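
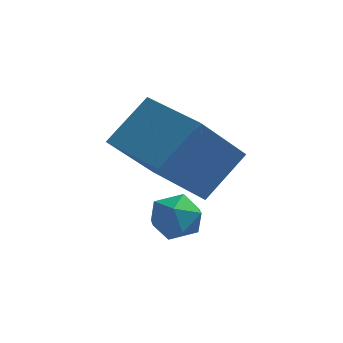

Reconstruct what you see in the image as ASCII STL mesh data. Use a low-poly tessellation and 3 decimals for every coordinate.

solid 
facet normal -0.969 -0.228 0.094
outer loop
vertex -1.567 2.772 -0.802
vertex -1.406 2.193 -0.55
vertex -1.489 2.707 -0.158
endloop
endfacet
facet normal -0.866 0.476 0.153
outer loop
vertex -1.567 2.772 -0.802
vertex -1.489 2.707 -0.158
vertex -1.254 3.233 -0.463
endloop
endfacet
facet normal -0.554 0.704 -0.445
outer loop
vertex -1.567 2.772 -0.802
vertex -1.254 3.233 -0.463
vertex -1.027 3.044 -1.044
endloop
endfacet
facet normal -0.463 0.140 -0.875
outer loop
vertex -1.567 2.772 -0.802
vertex -1.027 3.044 -1.044
vertex -1.12 2.401 -1.098
endloop
endfacet
facet normal -0.720 -0.435 -0.541
outer loop
vertex -1.567 2.772 -0.802
vertex -1.12 2.401 -1.098
vertex -1.406 2.193 -0.55
endloop
endfacet
facet normal -0.415 0.588 0.694
outer loop
vertex -1.254 3.233 -0.463
vertex -1.489 2.707 -0.158
vertex -0.9 2.939 -0.002
endloop
endfacet
facet normal -0.580 -0.551 0.600
outer loop
vertex -1.489 2.707 -0.158
vertex -1.406 2.193 -0.55
vertex -0.993 2.296 -0.056
endloop
endfacet
facet normal -0.177 -0.886 -0.429
outer loop
vertex -1.406 2.193 -0.55
vertex -1.12 2.401 -1.098
vertex -0.766 2.107 -0.637
endloop
endfacet
facet normal 0.238 0.047 -0.970
outer loop
vertex -1.12 2.401 -1.098
vertex -1.027 3.044 -1.044
vertex -0.531 2.633 -0.942
endloop
endfacet
facet normal 0.091 0.957 -0.276
outer loop
vertex -1.027 3.044 -1.044
vertex -1.254 3.233 -0.463
vertex -0.614 3.147 -0.55
endloop
endfacet
facet normal 0.463 -0.140 0.875
outer loop
vertex -0.453 2.568 -0.298
vertex -0.9 2.939 -0.002
vertex -0.993 2.296 -0.056
endloop
endfacet
facet normal 0.554 -0.704 0.445
outer loop
vertex -0.453 2.568 -0.298
vertex -0.993 2.296 -0.056
vertex -0.766 2.107 -0.637
endloop
endfacet
facet normal 0.866 -0.476 -0.153
outer loop
vertex -0.453 2.568 -0.298
vertex -0.766 2.107 -0.637
vertex -0.531 2.633 -0.942
endloop
endfacet
facet normal 0.969 0.228 -0.094
outer loop
vertex -0.453 2.568 -0.298
vertex -0.531 2.633 -0.942
vertex -0.614 3.147 -0.55
endloop
endfacet
facet normal 0.720 0.435 0.541
outer loop
vertex -0.453 2.568 -0.298
vertex -0.614 3.147 -0.55
vertex -0.9 2.939 -0.002
endloop
endfacet
facet normal -0.238 -0.047 0.970
outer loop
vertex -0.993 2.296 -0.056
vertex -0.9 2.939 -0.002
vertex -1.489 2.707 -0.158
endloop
endfacet
facet normal -0.091 -0.957 0.276
outer loop
vertex -0.766 2.107 -0.637
vertex -0.993 2.296 -0.056
vertex -1.406 2.193 -0.55
endloop
endfacet
facet normal 0.415 -0.588 -0.694
outer loop
vertex -0.531 2.633 -0.942
vertex -0.766 2.107 -0.637
vertex -1.12 2.401 -1.098
endloop
endfacet
facet normal 0.580 0.551 -0.600
outer loop
vertex -0.614 3.147 -0.55
vertex -0.531 2.633 -0.942
vertex -1.027 3.044 -1.044
endloop
endfacet
facet normal 0.177 0.886 0.429
outer loop
vertex -0.9 2.939 -0.002
vertex -0.614 3.147 -0.55
vertex -1.254 3.233 -0.463
endloop
endfacet
facet normal -0.452 -0.479 0.753
outer loop
vertex -0.481 2.565 2.422
vertex -1.842 3.773 2.373
vertex -1.192 1.726 1.462
endloop
endfacet
facet normal 0.747 -0.664 0.027
outer loop
vertex -0.378 2.587 0.107
vertex -0.481 2.565 2.422
vertex -1.192 1.726 1.462
endloop
endfacet
facet normal -0.452 -0.479 0.753
outer loop
vertex -1.192 1.726 1.462
vertex -1.842 3.773 2.373
vertex -2.552 2.933 1.412
endloop
endfacet
facet normal -0.486 -0.575 -0.658
outer loop
vertex -2.552 2.933 1.412
vertex -0.378 2.587 0.107
vertex -1.192 1.726 1.462
endloop
endfacet
facet normal 0.487 0.575 0.658
outer loop
vertex -0.481 2.565 2.422
vertex -1.028 4.634 1.018
vertex -1.842 3.773 2.373
endloop
endfacet
facet normal 0.748 -0.663 0.027
outer loop
vertex 0.332 3.427 1.068
vertex -0.481 2.565 2.422
vertex -0.378 2.587 0.107
endloop
endfacet
facet normal 0.486 0.575 0.658
outer loop
vertex 0.332 3.427 1.068
vertex -1.028 4.634 1.018
vertex -0.481 2.565 2.422
endloop
endfacet
facet normal -0.748 0.663 -0.028
outer loop
vertex -1.842 3.773 2.373
vertex -1.028 4.634 1.018
vertex -2.552 2.933 1.412
endloop
endfacet
facet normal -0.486 -0.575 -0.658
outer loop
vertex -1.739 3.795 0.058
vertex -0.378 2.587 0.107
vertex -2.552 2.933 1.412
endloop
endfacet
facet normal -0.748 0.664 -0.026
outer loop
vertex -2.552 2.933 1.412
vertex -1.028 4.634 1.018
vertex -1.739 3.795 0.058
endloop
endfacet
facet normal 0.452 0.479 -0.753
outer loop
vertex -1.739 3.795 0.058
vertex 0.332 3.427 1.068
vertex -0.378 2.587 0.107
endloop
endfacet
facet normal 0.452 0.478 -0.753
outer loop
vertex -1.028 4.634 1.018
vertex 0.332 3.427 1.068
vertex -1.739 3.795 0.058
endloop
endfacet

endsolid


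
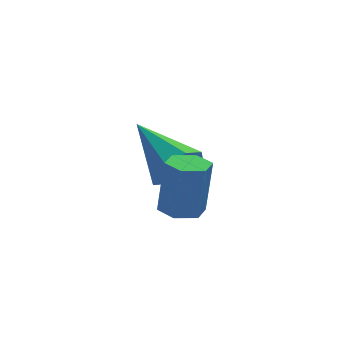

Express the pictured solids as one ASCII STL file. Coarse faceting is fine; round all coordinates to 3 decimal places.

solid 
facet normal 0.295 -0.847 -0.441
outer loop
vertex 3.41 -0.912 -4.544
vertex 2.887 -1.391 -3.974
vertex 2.766 -1.008 -4.791
endloop
endfacet
facet normal 0.116 0.786 -0.607
outer loop
vertex 3.41 -0.912 -4.544
vertex 2.766 -1.008 -4.791
vertex 2.253 0.431 -3.026
endloop
endfacet
facet normal 0.294 -0.848 -0.441
outer loop
vertex 2.766 -1.008 -4.791
vertex 2.887 -1.391 -3.974
vertex 2.192 -1.328 -4.559
endloop
endfacet
facet normal -0.559 0.556 -0.616
outer loop
vertex 2.766 -1.008 -4.791
vertex 2.192 -1.328 -4.559
vertex 2.253 0.431 -3.026
endloop
endfacet
facet normal 0.295 -0.847 -0.442
outer loop
vertex 2.192 -1.328 -4.559
vertex 2.887 -1.391 -3.974
vertex 2.026 -1.685 -3.985
endloop
endfacet
facet normal -0.969 0.180 -0.168
outer loop
vertex 2.192 -1.328 -4.559
vertex 2.026 -1.685 -3.985
vertex 2.253 0.431 -3.026
endloop
endfacet
facet normal 0.295 -0.847 -0.441
outer loop
vertex 2.026 -1.685 -3.985
vertex 2.887 -1.391 -3.974
vertex 2.364 -1.87 -3.404
endloop
endfacet
facet normal -0.874 -0.119 0.471
outer loop
vertex 2.026 -1.685 -3.985
vertex 2.364 -1.87 -3.404
vertex 2.253 0.431 -3.026
endloop
endfacet
facet normal 0.295 -0.847 -0.441
outer loop
vertex 2.364 -1.87 -3.404
vertex 2.887 -1.391 -3.974
vertex 3.008 -1.774 -3.158
endloop
endfacet
facet normal -0.330 -0.169 0.929
outer loop
vertex 2.364 -1.87 -3.404
vertex 3.008 -1.774 -3.158
vertex 2.253 0.431 -3.026
endloop
endfacet
facet normal 0.295 -0.848 -0.441
outer loop
vertex 3.008 -1.774 -3.158
vertex 2.887 -1.391 -3.974
vertex 3.581 -1.454 -3.39
endloop
endfacet
facet normal 0.345 0.062 0.937
outer loop
vertex 3.008 -1.774 -3.158
vertex 3.581 -1.454 -3.39
vertex 2.253 0.431 -3.026
endloop
endfacet
facet normal 0.295 -0.848 -0.441
outer loop
vertex 3.581 -1.454 -3.39
vertex 2.887 -1.391 -3.974
vertex 3.748 -1.097 -3.964
endloop
endfacet
facet normal 0.754 0.436 0.491
outer loop
vertex 3.581 -1.454 -3.39
vertex 3.748 -1.097 -3.964
vertex 2.253 0.431 -3.026
endloop
endfacet
facet normal 0.294 -0.847 -0.442
outer loop
vertex 3.748 -1.097 -3.964
vertex 2.887 -1.391 -3.974
vertex 3.41 -0.912 -4.544
endloop
endfacet
facet normal 0.659 0.737 -0.149
outer loop
vertex 3.748 -1.097 -3.964
vertex 3.41 -0.912 -4.544
vertex 2.253 0.431 -3.026
endloop
endfacet
facet normal -0.122 -0.027 -0.992
outer loop
vertex 2.943 -3.681 -4.297
vertex 2.282 -3.603 -4.218
vertex 2.678 -3.066 -4.281
endloop
endfacet
facet normal 0.910 0.395 -0.122
outer loop
vertex 2.943 -3.681 -4.297
vertex 2.678 -3.066 -4.281
vertex 3.158 -3.635 -2.541
endloop
endfacet
facet normal 0.910 0.396 -0.122
outer loop
vertex 3.158 -3.635 -2.541
vertex 2.678 -3.066 -4.281
vertex 2.893 -3.02 -2.524
endloop
endfacet
facet normal 0.122 0.025 0.992
outer loop
vertex 3.158 -3.635 -2.541
vertex 2.893 -3.02 -2.524
vertex 2.498 -3.557 -2.462
endloop
endfacet
facet normal -0.122 -0.027 -0.992
outer loop
vertex 2.678 -3.066 -4.281
vertex 2.282 -3.603 -4.218
vertex 2.017 -2.988 -4.202
endloop
endfacet
facet normal 0.112 0.993 -0.040
outer loop
vertex 2.678 -3.066 -4.281
vertex 2.017 -2.988 -4.202
vertex 2.893 -3.02 -2.524
endloop
endfacet
facet normal 0.112 0.993 -0.040
outer loop
vertex 2.893 -3.02 -2.524
vertex 2.017 -2.988 -4.202
vertex 2.232 -2.942 -2.445
endloop
endfacet
facet normal 0.122 0.025 0.992
outer loop
vertex 2.893 -3.02 -2.524
vertex 2.232 -2.942 -2.445
vertex 2.498 -3.557 -2.462
endloop
endfacet
facet normal -0.122 -0.027 -0.992
outer loop
vertex 2.017 -2.988 -4.202
vertex 2.282 -3.603 -4.218
vertex 1.622 -3.525 -4.139
endloop
endfacet
facet normal -0.798 0.597 0.082
outer loop
vertex 2.017 -2.988 -4.202
vertex 1.622 -3.525 -4.139
vertex 2.232 -2.942 -2.445
endloop
endfacet
facet normal -0.798 0.597 0.082
outer loop
vertex 2.232 -2.942 -2.445
vertex 1.622 -3.525 -4.139
vertex 1.837 -3.479 -2.383
endloop
endfacet
facet normal 0.122 0.025 0.992
outer loop
vertex 2.232 -2.942 -2.445
vertex 1.837 -3.479 -2.383
vertex 2.498 -3.557 -2.462
endloop
endfacet
facet normal -0.122 -0.025 -0.992
outer loop
vertex 1.622 -3.525 -4.139
vertex 2.282 -3.603 -4.218
vertex 1.887 -4.14 -4.156
endloop
endfacet
facet normal -0.910 -0.396 0.122
outer loop
vertex 1.622 -3.525 -4.139
vertex 1.887 -4.14 -4.156
vertex 1.837 -3.479 -2.383
endloop
endfacet
facet normal -0.910 -0.395 0.122
outer loop
vertex 1.837 -3.479 -2.383
vertex 1.887 -4.14 -4.156
vertex 2.102 -4.094 -2.399
endloop
endfacet
facet normal 0.122 0.027 0.992
outer loop
vertex 1.837 -3.479 -2.383
vertex 2.102 -4.094 -2.399
vertex 2.498 -3.557 -2.462
endloop
endfacet
facet normal -0.122 -0.025 -0.992
outer loop
vertex 1.887 -4.14 -4.156
vertex 2.282 -3.603 -4.218
vertex 2.548 -4.218 -4.235
endloop
endfacet
facet normal -0.112 -0.993 0.040
outer loop
vertex 1.887 -4.14 -4.156
vertex 2.548 -4.218 -4.235
vertex 2.102 -4.094 -2.399
endloop
endfacet
facet normal -0.112 -0.993 0.040
outer loop
vertex 2.102 -4.094 -2.399
vertex 2.548 -4.218 -4.235
vertex 2.763 -4.172 -2.478
endloop
endfacet
facet normal 0.122 0.027 0.992
outer loop
vertex 2.102 -4.094 -2.399
vertex 2.763 -4.172 -2.478
vertex 2.498 -3.557 -2.462
endloop
endfacet
facet normal -0.122 -0.025 -0.992
outer loop
vertex 2.548 -4.218 -4.235
vertex 2.282 -3.603 -4.218
vertex 2.943 -3.681 -4.297
endloop
endfacet
facet normal 0.798 -0.597 -0.082
outer loop
vertex 2.548 -4.218 -4.235
vertex 2.943 -3.681 -4.297
vertex 2.763 -4.172 -2.478
endloop
endfacet
facet normal 0.798 -0.597 -0.082
outer loop
vertex 2.763 -4.172 -2.478
vertex 2.943 -3.681 -4.297
vertex 3.158 -3.635 -2.541
endloop
endfacet
facet normal 0.122 0.027 0.992
outer loop
vertex 2.763 -4.172 -2.478
vertex 3.158 -3.635 -2.541
vertex 2.498 -3.557 -2.462
endloop
endfacet

endsolid


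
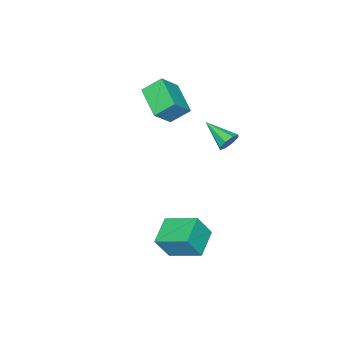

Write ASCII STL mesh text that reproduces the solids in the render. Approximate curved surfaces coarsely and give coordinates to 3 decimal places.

solid 
facet normal -0.413 0.286 -0.865
outer loop
vertex 1.196 3.123 -3.688
vertex 2.609 3.606 -4.203
vertex 1.516 1.425 -4.402
endloop
endfacet
facet normal -0.894 -0.306 0.326
outer loop
vertex 2.111 1.014 -3.157
vertex 1.196 3.123 -3.688
vertex 1.516 1.425 -4.402
endloop
endfacet
facet normal -0.413 0.286 -0.865
outer loop
vertex 1.516 1.425 -4.402
vertex 2.609 3.606 -4.203
vertex 2.93 1.908 -4.917
endloop
endfacet
facet normal 0.171 -0.908 -0.382
outer loop
vertex 2.93 1.908 -4.917
vertex 2.111 1.014 -3.157
vertex 1.516 1.425 -4.402
endloop
endfacet
facet normal -0.171 0.908 0.382
outer loop
vertex 1.196 3.123 -3.688
vertex 3.204 3.195 -2.958
vertex 2.609 3.606 -4.203
endloop
endfacet
facet normal -0.895 -0.306 0.326
outer loop
vertex 1.79 2.712 -2.443
vertex 1.196 3.123 -3.688
vertex 2.111 1.014 -3.157
endloop
endfacet
facet normal -0.171 0.908 0.382
outer loop
vertex 1.79 2.712 -2.443
vertex 3.204 3.195 -2.958
vertex 1.196 3.123 -3.688
endloop
endfacet
facet normal 0.894 0.306 -0.326
outer loop
vertex 2.609 3.606 -4.203
vertex 3.204 3.195 -2.958
vertex 2.93 1.908 -4.917
endloop
endfacet
facet normal 0.171 -0.908 -0.382
outer loop
vertex 3.524 1.497 -3.672
vertex 2.111 1.014 -3.157
vertex 2.93 1.908 -4.917
endloop
endfacet
facet normal 0.895 0.306 -0.326
outer loop
vertex 2.93 1.908 -4.917
vertex 3.204 3.195 -2.958
vertex 3.524 1.497 -3.672
endloop
endfacet
facet normal 0.413 -0.286 0.865
outer loop
vertex 3.524 1.497 -3.672
vertex 1.79 2.712 -2.443
vertex 2.111 1.014 -3.157
endloop
endfacet
facet normal 0.413 -0.286 0.865
outer loop
vertex 3.204 3.195 -2.958
vertex 1.79 2.712 -2.443
vertex 3.524 1.497 -3.672
endloop
endfacet
facet normal 0.083 0.907 -0.414
outer loop
vertex -1.924 1.255 -0.487
vertex -2.329 1.491 -0.051
vertex -1.695 1.417 -0.086
endloop
endfacet
facet normal 0.804 -0.545 -0.239
outer loop
vertex -1.924 1.255 -0.487
vertex -1.695 1.417 -0.086
vertex -2.471 -0.051 0.651
endloop
endfacet
facet normal 0.083 0.907 -0.413
outer loop
vertex -1.695 1.417 -0.086
vertex -2.329 1.491 -0.051
vertex -1.837 1.622 0.336
endloop
endfacet
facet normal 0.873 -0.253 0.417
outer loop
vertex -1.695 1.417 -0.086
vertex -1.837 1.622 0.336
vertex -2.471 -0.051 0.651
endloop
endfacet
facet normal 0.083 0.907 -0.413
outer loop
vertex -1.837 1.622 0.336
vertex -2.329 1.491 -0.051
vertex -2.268 1.75 0.53
endloop
endfacet
facet normal 0.414 0.014 0.910
outer loop
vertex -1.837 1.622 0.336
vertex -2.268 1.75 0.53
vertex -2.471 -0.051 0.651
endloop
endfacet
facet normal 0.083 0.907 -0.413
outer loop
vertex -2.268 1.75 0.53
vertex -2.329 1.491 -0.051
vertex -2.735 1.726 0.384
endloop
endfacet
facet normal -0.302 0.098 0.948
outer loop
vertex -2.268 1.75 0.53
vertex -2.735 1.726 0.384
vertex -2.471 -0.051 0.651
endloop
endfacet
facet normal 0.084 0.907 -0.412
outer loop
vertex -2.735 1.726 0.384
vertex -2.329 1.491 -0.051
vertex -2.964 1.565 -0.017
endloop
endfacet
facet normal -0.858 -0.051 0.511
outer loop
vertex -2.735 1.726 0.384
vertex -2.964 1.565 -0.017
vertex -2.471 -0.051 0.651
endloop
endfacet
facet normal 0.083 0.906 -0.415
outer loop
vertex -2.964 1.565 -0.017
vertex -2.329 1.491 -0.051
vertex -2.822 1.359 -0.438
endloop
endfacet
facet normal -0.928 -0.343 -0.145
outer loop
vertex -2.964 1.565 -0.017
vertex -2.822 1.359 -0.438
vertex -2.471 -0.051 0.651
endloop
endfacet
facet normal 0.082 0.907 -0.414
outer loop
vertex -2.822 1.359 -0.438
vertex -2.329 1.491 -0.051
vertex -2.391 1.231 -0.633
endloop
endfacet
facet normal -0.470 -0.610 -0.638
outer loop
vertex -2.822 1.359 -0.438
vertex -2.391 1.231 -0.633
vertex -2.471 -0.051 0.651
endloop
endfacet
facet normal 0.083 0.907 -0.414
outer loop
vertex -2.391 1.231 -0.633
vertex -2.329 1.491 -0.051
vertex -1.924 1.255 -0.487
endloop
endfacet
facet normal 0.247 -0.693 -0.677
outer loop
vertex -2.391 1.231 -0.633
vertex -1.924 1.255 -0.487
vertex -2.471 -0.051 0.651
endloop
endfacet
facet normal -0.479 -0.801 0.360
outer loop
vertex -1.944 -2.369 3.148
vertex -3.004 -2.2 2.115
vertex -1.286 -3.122 2.349
endloop
endfacet
facet normal 0.712 -0.114 0.693
outer loop
vertex -0.376 -1.6 1.665
vertex -1.944 -2.369 3.148
vertex -1.286 -3.122 2.349
endloop
endfacet
facet normal -0.479 -0.801 0.360
outer loop
vertex -1.286 -3.122 2.349
vertex -3.004 -2.2 2.115
vertex -2.346 -2.952 1.316
endloop
endfacet
facet normal 0.514 -0.588 -0.624
outer loop
vertex -2.346 -2.952 1.316
vertex -0.376 -1.6 1.665
vertex -1.286 -3.122 2.349
endloop
endfacet
facet normal -0.514 0.588 0.624
outer loop
vertex -1.944 -2.369 3.148
vertex -2.094 -0.678 1.431
vertex -3.004 -2.2 2.115
endloop
endfacet
facet normal 0.712 -0.114 0.693
outer loop
vertex -1.034 -0.848 2.464
vertex -1.944 -2.369 3.148
vertex -0.376 -1.6 1.665
endloop
endfacet
facet normal -0.514 0.588 0.624
outer loop
vertex -1.034 -0.848 2.464
vertex -2.094 -0.678 1.431
vertex -1.944 -2.369 3.148
endloop
endfacet
facet normal -0.712 0.114 -0.693
outer loop
vertex -3.004 -2.2 2.115
vertex -2.094 -0.678 1.431
vertex -2.346 -2.952 1.316
endloop
endfacet
facet normal 0.514 -0.588 -0.624
outer loop
vertex -1.436 -1.431 0.632
vertex -0.376 -1.6 1.665
vertex -2.346 -2.952 1.316
endloop
endfacet
facet normal -0.712 0.114 -0.693
outer loop
vertex -2.346 -2.952 1.316
vertex -2.094 -0.678 1.431
vertex -1.436 -1.431 0.632
endloop
endfacet
facet normal 0.478 0.801 -0.360
outer loop
vertex -1.436 -1.431 0.632
vertex -1.034 -0.848 2.464
vertex -0.376 -1.6 1.665
endloop
endfacet
facet normal 0.479 0.801 -0.360
outer loop
vertex -2.094 -0.678 1.431
vertex -1.034 -0.848 2.464
vertex -1.436 -1.431 0.632
endloop
endfacet

endsolid


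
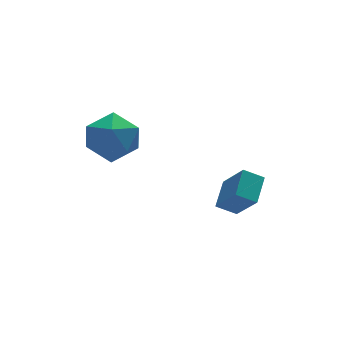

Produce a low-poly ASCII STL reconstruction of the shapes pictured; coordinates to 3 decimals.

solid 
facet normal -0.667 0.743 0.043
outer loop
vertex -3.53 1.838 2.902
vertex -3.53 1.766 4.151
vertex -2.723 2.524 3.568
endloop
endfacet
facet normal -0.250 0.810 -0.531
outer loop
vertex -3.53 1.838 2.902
vertex -2.723 2.524 3.568
vertex -2.344 1.954 2.521
endloop
endfacet
facet normal -0.318 0.217 -0.923
outer loop
vertex -3.53 1.838 2.902
vertex -2.344 1.954 2.521
vertex -2.916 0.843 2.457
endloop
endfacet
facet normal -0.778 -0.216 -0.590
outer loop
vertex -3.53 1.838 2.902
vertex -2.916 0.843 2.457
vertex -3.649 0.727 3.465
endloop
endfacet
facet normal -0.994 0.110 0.006
outer loop
vertex -3.53 1.838 2.902
vertex -3.649 0.727 3.465
vertex -3.53 1.766 4.151
endloop
endfacet
facet normal 0.427 0.850 -0.308
outer loop
vertex -2.344 1.954 2.521
vertex -2.723 2.524 3.568
vertex -1.611 1.953 3.535
endloop
endfacet
facet normal -0.250 0.743 0.621
outer loop
vertex -2.723 2.524 3.568
vertex -3.53 1.766 4.151
vertex -2.344 1.837 4.543
endloop
endfacet
facet normal -0.778 -0.282 0.562
outer loop
vertex -3.53 1.766 4.151
vertex -3.649 0.727 3.465
vertex -2.916 0.726 4.479
endloop
endfacet
facet normal -0.427 -0.809 -0.404
outer loop
vertex -3.649 0.727 3.465
vertex -2.916 0.843 2.457
vertex -2.537 0.156 3.432
endloop
endfacet
facet normal 0.318 -0.109 -0.942
outer loop
vertex -2.916 0.843 2.457
vertex -2.344 1.954 2.521
vertex -1.73 0.914 2.849
endloop
endfacet
facet normal 0.778 0.216 0.590
outer loop
vertex -1.73 0.842 4.098
vertex -1.611 1.953 3.535
vertex -2.344 1.837 4.543
endloop
endfacet
facet normal 0.318 -0.217 0.923
outer loop
vertex -1.73 0.842 4.098
vertex -2.344 1.837 4.543
vertex -2.916 0.726 4.479
endloop
endfacet
facet normal 0.250 -0.810 0.531
outer loop
vertex -1.73 0.842 4.098
vertex -2.916 0.726 4.479
vertex -2.537 0.156 3.432
endloop
endfacet
facet normal 0.667 -0.743 -0.043
outer loop
vertex -1.73 0.842 4.098
vertex -2.537 0.156 3.432
vertex -1.73 0.914 2.849
endloop
endfacet
facet normal 0.994 -0.110 -0.006
outer loop
vertex -1.73 0.842 4.098
vertex -1.73 0.914 2.849
vertex -1.611 1.953 3.535
endloop
endfacet
facet normal 0.427 0.809 0.404
outer loop
vertex -2.344 1.837 4.543
vertex -1.611 1.953 3.535
vertex -2.723 2.524 3.568
endloop
endfacet
facet normal -0.318 0.109 0.942
outer loop
vertex -2.916 0.726 4.479
vertex -2.344 1.837 4.543
vertex -3.53 1.766 4.151
endloop
endfacet
facet normal -0.427 -0.850 0.308
outer loop
vertex -2.537 0.156 3.432
vertex -2.916 0.726 4.479
vertex -3.649 0.727 3.465
endloop
endfacet
facet normal 0.250 -0.743 -0.621
outer loop
vertex -1.73 0.914 2.849
vertex -2.537 0.156 3.432
vertex -2.916 0.843 2.457
endloop
endfacet
facet normal 0.778 0.282 -0.562
outer loop
vertex -1.611 1.953 3.535
vertex -1.73 0.914 2.849
vertex -2.344 1.954 2.521
endloop
endfacet
facet normal -0.606 -0.685 -0.404
outer loop
vertex 1.334 -1.412 0.638
vertex 1.04 -0.299 -0.81
vertex 2.082 -1.806 0.184
endloop
endfacet
facet normal 0.158 -0.602 0.783
outer loop
vertex 2.9 -0.881 0.73
vertex 1.334 -1.412 0.638
vertex 2.082 -1.806 0.184
endloop
endfacet
facet normal -0.606 -0.685 -0.404
outer loop
vertex 2.082 -1.806 0.184
vertex 1.04 -0.299 -0.81
vertex 1.789 -0.693 -1.264
endloop
endfacet
facet normal 0.780 -0.410 -0.473
outer loop
vertex 1.789 -0.693 -1.264
vertex 2.9 -0.881 0.73
vertex 2.082 -1.806 0.184
endloop
endfacet
facet normal -0.780 0.410 0.473
outer loop
vertex 1.334 -1.412 0.638
vertex 1.858 0.626 -0.264
vertex 1.04 -0.299 -0.81
endloop
endfacet
facet normal 0.158 -0.602 0.783
outer loop
vertex 2.151 -0.487 1.184
vertex 1.334 -1.412 0.638
vertex 2.9 -0.881 0.73
endloop
endfacet
facet normal -0.780 0.410 0.473
outer loop
vertex 2.151 -0.487 1.184
vertex 1.858 0.626 -0.264
vertex 1.334 -1.412 0.638
endloop
endfacet
facet normal -0.158 0.602 -0.783
outer loop
vertex 1.04 -0.299 -0.81
vertex 1.858 0.626 -0.264
vertex 1.789 -0.693 -1.264
endloop
endfacet
facet normal 0.780 -0.410 -0.473
outer loop
vertex 2.606 0.232 -0.718
vertex 2.9 -0.881 0.73
vertex 1.789 -0.693 -1.264
endloop
endfacet
facet normal -0.158 0.602 -0.783
outer loop
vertex 1.789 -0.693 -1.264
vertex 1.858 0.626 -0.264
vertex 2.606 0.232 -0.718
endloop
endfacet
facet normal 0.606 0.686 0.404
outer loop
vertex 2.606 0.232 -0.718
vertex 2.151 -0.487 1.184
vertex 2.9 -0.881 0.73
endloop
endfacet
facet normal 0.606 0.685 0.404
outer loop
vertex 1.858 0.626 -0.264
vertex 2.151 -0.487 1.184
vertex 2.606 0.232 -0.718
endloop
endfacet

endsolid


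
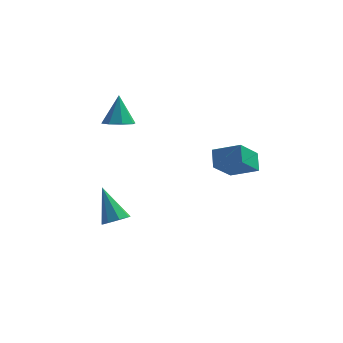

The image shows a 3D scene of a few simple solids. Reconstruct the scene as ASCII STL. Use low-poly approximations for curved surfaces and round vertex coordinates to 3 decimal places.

solid 
facet normal 0.417 -0.450 -0.790
outer loop
vertex -1.481 -3.645 -1.534
vertex -2.091 -4.034 -1.634
vertex -1.845 -3.389 -1.872
endloop
endfacet
facet normal 0.473 0.868 0.148
outer loop
vertex -1.481 -3.645 -1.534
vertex -1.845 -3.389 -1.872
vertex -2.949 -3.106 -0.006
endloop
endfacet
facet normal 0.416 -0.450 -0.790
outer loop
vertex -1.845 -3.389 -1.872
vertex -2.091 -4.034 -1.634
vertex -2.353 -3.511 -2.07
endloop
endfacet
facet normal -0.142 0.963 -0.230
outer loop
vertex -1.845 -3.389 -1.872
vertex -2.353 -3.511 -2.07
vertex -2.949 -3.106 -0.006
endloop
endfacet
facet normal 0.416 -0.450 -0.790
outer loop
vertex -2.353 -3.511 -2.07
vertex -2.091 -4.034 -1.634
vertex -2.708 -3.939 -2.013
endloop
endfacet
facet normal -0.748 0.577 -0.329
outer loop
vertex -2.353 -3.511 -2.07
vertex -2.708 -3.939 -2.013
vertex -2.949 -3.106 -0.006
endloop
endfacet
facet normal 0.416 -0.451 -0.790
outer loop
vertex -2.708 -3.939 -2.013
vertex -2.091 -4.034 -1.634
vertex -2.701 -4.423 -1.733
endloop
endfacet
facet normal -0.994 -0.067 -0.091
outer loop
vertex -2.708 -3.939 -2.013
vertex -2.701 -4.423 -1.733
vertex -2.949 -3.106 -0.006
endloop
endfacet
facet normal 0.416 -0.451 -0.790
outer loop
vertex -2.701 -4.423 -1.733
vertex -2.091 -4.034 -1.634
vertex -2.337 -4.679 -1.395
endloop
endfacet
facet normal -0.732 -0.588 0.343
outer loop
vertex -2.701 -4.423 -1.733
vertex -2.337 -4.679 -1.395
vertex -2.949 -3.106 -0.006
endloop
endfacet
facet normal 0.416 -0.451 -0.789
outer loop
vertex -2.337 -4.679 -1.395
vertex -2.091 -4.034 -1.634
vertex -1.829 -4.557 -1.197
endloop
endfacet
facet normal -0.117 -0.683 0.721
outer loop
vertex -2.337 -4.679 -1.395
vertex -1.829 -4.557 -1.197
vertex -2.949 -3.106 -0.006
endloop
endfacet
facet normal 0.417 -0.450 -0.789
outer loop
vertex -1.829 -4.557 -1.197
vertex -2.091 -4.034 -1.634
vertex -1.474 -4.128 -1.254
endloop
endfacet
facet normal 0.489 -0.296 0.820
outer loop
vertex -1.829 -4.557 -1.197
vertex -1.474 -4.128 -1.254
vertex -2.949 -3.106 -0.006
endloop
endfacet
facet normal 0.417 -0.451 -0.789
outer loop
vertex -1.474 -4.128 -1.254
vertex -2.091 -4.034 -1.634
vertex -1.481 -3.645 -1.534
endloop
endfacet
facet normal 0.734 0.348 0.583
outer loop
vertex -1.474 -4.128 -1.254
vertex -1.481 -3.645 -1.534
vertex -2.949 -3.106 -0.006
endloop
endfacet
facet normal -0.915 0.123 -0.385
outer loop
vertex 2.341 -3.054 1.9
vertex 2.156 -2.25 2.597
vertex 2.992 -1.886 0.726
endloop
endfacet
facet normal 0.172 -0.744 -0.645
outer loop
vertex 4.364 -2.07 1.303
vertex 2.341 -3.054 1.9
vertex 2.992 -1.886 0.726
endloop
endfacet
facet normal -0.915 0.122 -0.385
outer loop
vertex 2.992 -1.886 0.726
vertex 2.156 -2.25 2.597
vertex 2.806 -1.082 1.422
endloop
endfacet
facet normal 0.366 0.656 -0.660
outer loop
vertex 2.806 -1.082 1.422
vertex 4.364 -2.07 1.303
vertex 2.992 -1.886 0.726
endloop
endfacet
facet normal -0.366 -0.656 0.660
outer loop
vertex 2.341 -3.054 1.9
vertex 3.528 -2.434 3.174
vertex 2.156 -2.25 2.597
endloop
endfacet
facet normal 0.172 -0.745 -0.645
outer loop
vertex 3.714 -3.238 2.478
vertex 2.341 -3.054 1.9
vertex 4.364 -2.07 1.303
endloop
endfacet
facet normal -0.366 -0.656 0.660
outer loop
vertex 3.714 -3.238 2.478
vertex 3.528 -2.434 3.174
vertex 2.341 -3.054 1.9
endloop
endfacet
facet normal -0.171 0.745 0.645
outer loop
vertex 2.156 -2.25 2.597
vertex 3.528 -2.434 3.174
vertex 2.806 -1.082 1.422
endloop
endfacet
facet normal 0.366 0.656 -0.660
outer loop
vertex 4.179 -1.266 2.0
vertex 4.364 -2.07 1.303
vertex 2.806 -1.082 1.422
endloop
endfacet
facet normal -0.172 0.744 0.645
outer loop
vertex 2.806 -1.082 1.422
vertex 3.528 -2.434 3.174
vertex 4.179 -1.266 2.0
endloop
endfacet
facet normal 0.915 -0.123 0.384
outer loop
vertex 4.179 -1.266 2.0
vertex 3.714 -3.238 2.478
vertex 4.364 -2.07 1.303
endloop
endfacet
facet normal 0.915 -0.122 0.386
outer loop
vertex 3.528 -2.434 3.174
vertex 3.714 -3.238 2.478
vertex 4.179 -1.266 2.0
endloop
endfacet
facet normal 0.059 -0.404 -0.913
outer loop
vertex -2.03 0.428 2.531
vertex -2.799 0.103 2.625
vertex -2.492 0.825 2.325
endloop
endfacet
facet normal 0.607 0.781 0.144
outer loop
vertex -2.03 0.428 2.531
vertex -2.492 0.825 2.325
vertex -2.901 0.797 4.195
endloop
endfacet
facet normal 0.059 -0.404 -0.913
outer loop
vertex -2.492 0.825 2.325
vertex -2.799 0.103 2.625
vertex -3.134 0.799 2.295
endloop
endfacet
facet normal -0.041 0.999 0.006
outer loop
vertex -2.492 0.825 2.325
vertex -3.134 0.799 2.295
vertex -2.901 0.797 4.195
endloop
endfacet
facet normal 0.060 -0.404 -0.913
outer loop
vertex -3.134 0.799 2.295
vertex -2.799 0.103 2.625
vertex -3.579 0.365 2.458
endloop
endfacet
facet normal -0.680 0.729 0.084
outer loop
vertex -3.134 0.799 2.295
vertex -3.579 0.365 2.458
vertex -2.901 0.797 4.195
endloop
endfacet
facet normal 0.059 -0.405 -0.913
outer loop
vertex -3.579 0.365 2.458
vertex -2.799 0.103 2.625
vertex -3.568 -0.222 2.719
endloop
endfacet
facet normal -0.934 0.130 0.332
outer loop
vertex -3.579 0.365 2.458
vertex -3.568 -0.222 2.719
vertex -2.901 0.797 4.195
endloop
endfacet
facet normal 0.059 -0.403 -0.913
outer loop
vertex -3.568 -0.222 2.719
vertex -2.799 0.103 2.625
vertex -3.106 -0.619 2.924
endloop
endfacet
facet normal -0.656 -0.450 0.607
outer loop
vertex -3.568 -0.222 2.719
vertex -3.106 -0.619 2.924
vertex -2.901 0.797 4.195
endloop
endfacet
facet normal 0.060 -0.404 -0.913
outer loop
vertex -3.106 -0.619 2.924
vertex -2.799 0.103 2.625
vertex -2.464 -0.594 2.955
endloop
endfacet
facet normal -0.010 -0.667 0.745
outer loop
vertex -3.106 -0.619 2.924
vertex -2.464 -0.594 2.955
vertex -2.901 0.797 4.195
endloop
endfacet
facet normal 0.059 -0.404 -0.913
outer loop
vertex -2.464 -0.594 2.955
vertex -2.799 0.103 2.625
vertex -2.019 -0.16 2.792
endloop
endfacet
facet normal 0.631 -0.396 0.667
outer loop
vertex -2.464 -0.594 2.955
vertex -2.019 -0.16 2.792
vertex -2.901 0.797 4.195
endloop
endfacet
facet normal 0.059 -0.404 -0.913
outer loop
vertex -2.019 -0.16 2.792
vertex -2.799 0.103 2.625
vertex -2.03 0.428 2.531
endloop
endfacet
facet normal 0.885 0.202 0.419
outer loop
vertex -2.019 -0.16 2.792
vertex -2.03 0.428 2.531
vertex -2.901 0.797 4.195
endloop
endfacet

endsolid


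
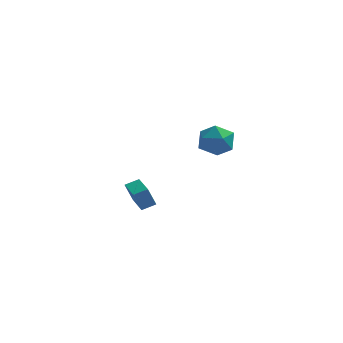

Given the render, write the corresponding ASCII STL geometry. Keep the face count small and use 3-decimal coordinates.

solid 
facet normal -0.352 0.593 0.725
outer loop
vertex 3.674 -2.299 3.44
vertex 2.725 -2.841 3.423
vertex 3.531 -3.171 4.084
endloop
endfacet
facet normal 0.356 0.517 0.779
outer loop
vertex 3.674 -2.299 3.44
vertex 3.531 -3.171 4.084
vertex 4.479 -3.03 3.557
endloop
endfacet
facet normal 0.649 0.742 0.168
outer loop
vertex 3.674 -2.299 3.44
vertex 4.479 -3.03 3.557
vertex 4.258 -2.613 2.57
endloop
endfacet
facet normal 0.123 0.957 -0.263
outer loop
vertex 3.674 -2.299 3.44
vertex 4.258 -2.613 2.57
vertex 3.174 -2.496 2.488
endloop
endfacet
facet normal -0.495 0.865 0.081
outer loop
vertex 3.674 -2.299 3.44
vertex 3.174 -2.496 2.488
vertex 2.725 -2.841 3.423
endloop
endfacet
facet normal 0.498 -0.180 0.848
outer loop
vertex 4.479 -3.03 3.557
vertex 3.531 -3.171 4.084
vertex 4.026 -4.024 3.612
endloop
endfacet
facet normal -0.647 -0.055 0.761
outer loop
vertex 3.531 -3.171 4.084
vertex 2.725 -2.841 3.423
vertex 2.942 -3.907 3.53
endloop
endfacet
facet normal -0.879 0.385 -0.280
outer loop
vertex 2.725 -2.841 3.423
vertex 3.174 -2.496 2.488
vertex 2.721 -3.49 2.543
endloop
endfacet
facet normal 0.121 0.533 -0.837
outer loop
vertex 3.174 -2.496 2.488
vertex 4.258 -2.613 2.57
vertex 3.669 -3.349 2.016
endloop
endfacet
facet normal 0.973 0.184 -0.140
outer loop
vertex 4.258 -2.613 2.57
vertex 4.479 -3.03 3.557
vertex 4.475 -3.679 2.677
endloop
endfacet
facet normal -0.123 -0.957 0.263
outer loop
vertex 3.526 -4.221 2.66
vertex 4.026 -4.024 3.612
vertex 2.942 -3.907 3.53
endloop
endfacet
facet normal -0.649 -0.742 -0.168
outer loop
vertex 3.526 -4.221 2.66
vertex 2.942 -3.907 3.53
vertex 2.721 -3.49 2.543
endloop
endfacet
facet normal -0.356 -0.517 -0.779
outer loop
vertex 3.526 -4.221 2.66
vertex 2.721 -3.49 2.543
vertex 3.669 -3.349 2.016
endloop
endfacet
facet normal 0.352 -0.593 -0.725
outer loop
vertex 3.526 -4.221 2.66
vertex 3.669 -3.349 2.016
vertex 4.475 -3.679 2.677
endloop
endfacet
facet normal 0.495 -0.865 -0.081
outer loop
vertex 3.526 -4.221 2.66
vertex 4.475 -3.679 2.677
vertex 4.026 -4.024 3.612
endloop
endfacet
facet normal -0.121 -0.533 0.837
outer loop
vertex 2.942 -3.907 3.53
vertex 4.026 -4.024 3.612
vertex 3.531 -3.171 4.084
endloop
endfacet
facet normal -0.973 -0.184 0.140
outer loop
vertex 2.721 -3.49 2.543
vertex 2.942 -3.907 3.53
vertex 2.725 -2.841 3.423
endloop
endfacet
facet normal -0.498 0.180 -0.848
outer loop
vertex 3.669 -3.349 2.016
vertex 2.721 -3.49 2.543
vertex 3.174 -2.496 2.488
endloop
endfacet
facet normal 0.647 0.055 -0.761
outer loop
vertex 4.475 -3.679 2.677
vertex 3.669 -3.349 2.016
vertex 4.258 -2.613 2.57
endloop
endfacet
facet normal 0.879 -0.385 0.280
outer loop
vertex 4.026 -4.024 3.612
vertex 4.475 -3.679 2.677
vertex 4.479 -3.03 3.557
endloop
endfacet
facet normal -0.843 -0.422 -0.333
outer loop
vertex -1.289 0.096 -3.374
vertex -2.052 1.827 -3.636
vertex -0.839 0.118 -4.54
endloop
endfacet
facet normal 0.399 -0.907 0.137
outer loop
vertex -0.088 0.493 -4.244
vertex -1.289 0.096 -3.374
vertex -0.839 0.118 -4.54
endloop
endfacet
facet normal -0.843 -0.422 -0.334
outer loop
vertex -0.839 0.118 -4.54
vertex -2.052 1.827 -3.636
vertex -1.601 1.849 -4.802
endloop
endfacet
facet normal 0.359 0.017 -0.933
outer loop
vertex -1.601 1.849 -4.802
vertex -0.088 0.493 -4.244
vertex -0.839 0.118 -4.54
endloop
endfacet
facet normal -0.359 -0.017 0.933
outer loop
vertex -1.289 0.096 -3.374
vertex -1.301 2.202 -3.34
vertex -2.052 1.827 -3.636
endloop
endfacet
facet normal 0.399 -0.907 0.137
outer loop
vertex -0.539 0.471 -3.078
vertex -1.289 0.096 -3.374
vertex -0.088 0.493 -4.244
endloop
endfacet
facet normal -0.360 -0.017 0.933
outer loop
vertex -0.539 0.471 -3.078
vertex -1.301 2.202 -3.34
vertex -1.289 0.096 -3.374
endloop
endfacet
facet normal -0.399 0.907 -0.137
outer loop
vertex -2.052 1.827 -3.636
vertex -1.301 2.202 -3.34
vertex -1.601 1.849 -4.802
endloop
endfacet
facet normal 0.360 0.017 -0.933
outer loop
vertex -0.851 2.224 -4.506
vertex -0.088 0.493 -4.244
vertex -1.601 1.849 -4.802
endloop
endfacet
facet normal -0.399 0.907 -0.137
outer loop
vertex -1.601 1.849 -4.802
vertex -1.301 2.202 -3.34
vertex -0.851 2.224 -4.506
endloop
endfacet
facet normal 0.843 0.422 0.334
outer loop
vertex -0.851 2.224 -4.506
vertex -0.539 0.471 -3.078
vertex -0.088 0.493 -4.244
endloop
endfacet
facet normal 0.843 0.422 0.333
outer loop
vertex -1.301 2.202 -3.34
vertex -0.539 0.471 -3.078
vertex -0.851 2.224 -4.506
endloop
endfacet

endsolid


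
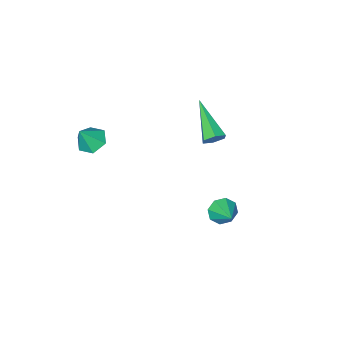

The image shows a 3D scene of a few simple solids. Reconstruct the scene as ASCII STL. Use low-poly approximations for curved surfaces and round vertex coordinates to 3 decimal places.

solid 
facet normal -0.357 -0.802 -0.479
outer loop
vertex -1.426 3.298 -4.772
vertex -1.754 3.119 -4.228
vertex -1.891 3.494 -4.753
endloop
endfacet
facet normal 0.301 0.769 -0.564
outer loop
vertex -1.426 3.298 -4.772
vertex -1.891 3.494 -4.753
vertex -1.326 4.081 -3.652
endloop
endfacet
facet normal -0.356 -0.802 -0.480
outer loop
vertex -1.891 3.494 -4.753
vertex -1.754 3.119 -4.228
vertex -2.276 3.469 -4.426
endloop
endfacet
facet normal -0.322 0.894 -0.311
outer loop
vertex -1.891 3.494 -4.753
vertex -2.276 3.469 -4.426
vertex -1.326 4.081 -3.652
endloop
endfacet
facet normal -0.356 -0.802 -0.480
outer loop
vertex -2.276 3.469 -4.426
vertex -1.754 3.119 -4.228
vertex -2.355 3.239 -3.983
endloop
endfacet
facet normal -0.660 0.708 0.250
outer loop
vertex -2.276 3.469 -4.426
vertex -2.355 3.239 -3.983
vertex -1.326 4.081 -3.652
endloop
endfacet
facet normal -0.356 -0.802 -0.479
outer loop
vertex -2.355 3.239 -3.983
vertex -1.754 3.119 -4.228
vertex -2.081 2.939 -3.684
endloop
endfacet
facet normal -0.517 0.319 0.794
outer loop
vertex -2.355 3.239 -3.983
vertex -2.081 2.939 -3.684
vertex -1.326 4.081 -3.652
endloop
endfacet
facet normal -0.355 -0.803 -0.479
outer loop
vertex -2.081 2.939 -3.684
vertex -1.754 3.119 -4.228
vertex -1.616 2.744 -3.702
endloop
endfacet
facet normal 0.021 -0.042 0.999
outer loop
vertex -2.081 2.939 -3.684
vertex -1.616 2.744 -3.702
vertex -1.326 4.081 -3.652
endloop
endfacet
facet normal -0.356 -0.802 -0.479
outer loop
vertex -1.616 2.744 -3.702
vertex -1.754 3.119 -4.228
vertex -1.231 2.768 -4.029
endloop
endfacet
facet normal 0.644 -0.168 0.746
outer loop
vertex -1.616 2.744 -3.702
vertex -1.231 2.768 -4.029
vertex -1.326 4.081 -3.652
endloop
endfacet
facet normal -0.356 -0.802 -0.480
outer loop
vertex -1.231 2.768 -4.029
vertex -1.754 3.119 -4.228
vertex -1.152 2.998 -4.472
endloop
endfacet
facet normal 0.983 0.018 0.185
outer loop
vertex -1.231 2.768 -4.029
vertex -1.152 2.998 -4.472
vertex -1.326 4.081 -3.652
endloop
endfacet
facet normal -0.355 -0.803 -0.478
outer loop
vertex -1.152 2.998 -4.472
vertex -1.754 3.119 -4.228
vertex -1.426 3.298 -4.772
endloop
endfacet
facet normal 0.840 0.407 -0.360
outer loop
vertex -1.152 2.998 -4.472
vertex -1.426 3.298 -4.772
vertex -1.326 4.081 -3.652
endloop
endfacet
facet normal -0.516 0.033 -0.856
outer loop
vertex 2.836 -0.38 0.445
vertex 2.263 -0.271 0.795
vertex 2.64 0.256 0.588
endloop
endfacet
facet normal 0.954 0.298 -0.017
outer loop
vertex 2.836 -0.38 0.445
vertex 2.64 0.256 0.588
vertex 2.837 -0.309 1.745
endloop
endfacet
facet normal -0.517 0.034 -0.855
outer loop
vertex 2.64 0.256 0.588
vertex 2.263 -0.271 0.795
vertex 2.067 0.364 0.939
endloop
endfacet
facet normal 0.378 0.856 0.354
outer loop
vertex 2.64 0.256 0.588
vertex 2.067 0.364 0.939
vertex 2.837 -0.309 1.745
endloop
endfacet
facet normal -0.516 0.035 -0.856
outer loop
vertex 2.067 0.364 0.939
vertex 2.263 -0.271 0.795
vertex 1.69 -0.163 1.145
endloop
endfacet
facet normal -0.335 0.541 0.772
outer loop
vertex 2.067 0.364 0.939
vertex 1.69 -0.163 1.145
vertex 2.837 -0.309 1.745
endloop
endfacet
facet normal -0.516 0.033 -0.856
outer loop
vertex 1.69 -0.163 1.145
vertex 2.263 -0.271 0.795
vertex 1.886 -0.798 1.002
endloop
endfacet
facet normal -0.470 -0.330 0.819
outer loop
vertex 1.69 -0.163 1.145
vertex 1.886 -0.798 1.002
vertex 2.837 -0.309 1.745
endloop
endfacet
facet normal -0.516 0.033 -0.856
outer loop
vertex 1.886 -0.798 1.002
vertex 2.263 -0.271 0.795
vertex 2.459 -0.907 0.652
endloop
endfacet
facet normal 0.105 -0.887 0.449
outer loop
vertex 1.886 -0.798 1.002
vertex 2.459 -0.907 0.652
vertex 2.837 -0.309 1.745
endloop
endfacet
facet normal -0.516 0.033 -0.856
outer loop
vertex 2.459 -0.907 0.652
vertex 2.263 -0.271 0.795
vertex 2.836 -0.38 0.445
endloop
endfacet
facet normal 0.819 -0.574 0.031
outer loop
vertex 2.459 -0.907 0.652
vertex 2.836 -0.38 0.445
vertex 2.837 -0.309 1.745
endloop
endfacet
facet normal 0.337 0.810 -0.479
outer loop
vertex -2.73 0.893 -1.716
vertex -3.234 0.985 -1.915
vertex -3.083 1.206 -1.435
endloop
endfacet
facet normal 0.596 -0.047 0.801
outer loop
vertex -2.73 0.893 -1.716
vertex -3.083 1.206 -1.435
vertex -3.946 -0.725 -0.905
endloop
endfacet
facet normal 0.337 0.810 -0.479
outer loop
vertex -3.083 1.206 -1.435
vertex -3.234 0.985 -1.915
vertex -3.587 1.298 -1.634
endloop
endfacet
facet normal -0.282 0.369 0.885
outer loop
vertex -3.083 1.206 -1.435
vertex -3.587 1.298 -1.634
vertex -3.946 -0.725 -0.905
endloop
endfacet
facet normal 0.338 0.811 -0.478
outer loop
vertex -3.587 1.298 -1.634
vertex -3.234 0.985 -1.915
vertex -3.738 1.077 -2.115
endloop
endfacet
facet normal -0.953 0.237 0.190
outer loop
vertex -3.587 1.298 -1.634
vertex -3.738 1.077 -2.115
vertex -3.946 -0.725 -0.905
endloop
endfacet
facet normal 0.338 0.810 -0.479
outer loop
vertex -3.738 1.077 -2.115
vertex -3.234 0.985 -1.915
vertex -3.384 0.763 -2.396
endloop
endfacet
facet normal -0.745 -0.311 -0.591
outer loop
vertex -3.738 1.077 -2.115
vertex -3.384 0.763 -2.396
vertex -3.946 -0.725 -0.905
endloop
endfacet
facet normal 0.338 0.810 -0.479
outer loop
vertex -3.384 0.763 -2.396
vertex -3.234 0.985 -1.915
vertex -2.88 0.671 -2.196
endloop
endfacet
facet normal 0.135 -0.726 -0.674
outer loop
vertex -3.384 0.763 -2.396
vertex -2.88 0.671 -2.196
vertex -3.946 -0.725 -0.905
endloop
endfacet
facet normal 0.337 0.810 -0.480
outer loop
vertex -2.88 0.671 -2.196
vertex -3.234 0.985 -1.915
vertex -2.73 0.893 -1.716
endloop
endfacet
facet normal 0.805 -0.593 0.023
outer loop
vertex -2.88 0.671 -2.196
vertex -2.73 0.893 -1.716
vertex -3.946 -0.725 -0.905
endloop
endfacet

endsolid


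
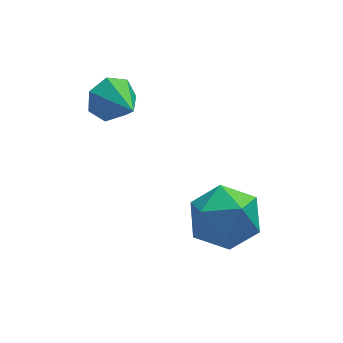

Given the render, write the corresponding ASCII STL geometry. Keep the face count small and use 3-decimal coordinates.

solid 
facet normal -0.581 0.443 0.683
outer loop
vertex -0.849 -1.868 -1.535
vertex -0.855 -2.805 -0.932
vertex -0.066 -2.036 -0.759
endloop
endfacet
facet normal -0.159 0.920 0.359
outer loop
vertex -0.849 -1.868 -1.535
vertex -0.066 -2.036 -0.759
vertex 0.213 -1.602 -1.747
endloop
endfacet
facet normal -0.292 0.894 -0.341
outer loop
vertex -0.849 -1.868 -1.535
vertex 0.213 -1.602 -1.747
vertex -0.403 -2.102 -2.53
endloop
endfacet
facet normal -0.797 0.401 -0.452
outer loop
vertex -0.849 -1.868 -1.535
vertex -0.403 -2.102 -2.53
vertex -1.063 -2.846 -2.026
endloop
endfacet
facet normal -0.976 0.123 0.181
outer loop
vertex -0.849 -1.868 -1.535
vertex -1.063 -2.846 -2.026
vertex -0.855 -2.805 -0.932
endloop
endfacet
facet normal 0.518 0.720 0.462
outer loop
vertex 0.213 -1.602 -1.747
vertex -0.066 -2.036 -0.759
vertex 0.863 -2.374 -1.274
endloop
endfacet
facet normal -0.166 -0.051 0.985
outer loop
vertex -0.066 -2.036 -0.759
vertex -0.855 -2.805 -0.932
vertex 0.203 -3.118 -0.77
endloop
endfacet
facet normal -0.803 -0.570 0.174
outer loop
vertex -0.855 -2.805 -0.932
vertex -1.063 -2.846 -2.026
vertex -0.413 -3.618 -1.553
endloop
endfacet
facet normal -0.514 -0.119 -0.849
outer loop
vertex -1.063 -2.846 -2.026
vertex -0.403 -2.102 -2.53
vertex -0.134 -3.184 -2.541
endloop
endfacet
facet normal 0.303 0.677 -0.671
outer loop
vertex -0.403 -2.102 -2.53
vertex 0.213 -1.602 -1.747
vertex 0.655 -2.415 -2.368
endloop
endfacet
facet normal 0.797 -0.401 0.452
outer loop
vertex 0.649 -3.352 -1.765
vertex 0.863 -2.374 -1.274
vertex 0.203 -3.118 -0.77
endloop
endfacet
facet normal 0.292 -0.894 0.341
outer loop
vertex 0.649 -3.352 -1.765
vertex 0.203 -3.118 -0.77
vertex -0.413 -3.618 -1.553
endloop
endfacet
facet normal 0.159 -0.920 -0.359
outer loop
vertex 0.649 -3.352 -1.765
vertex -0.413 -3.618 -1.553
vertex -0.134 -3.184 -2.541
endloop
endfacet
facet normal 0.581 -0.443 -0.683
outer loop
vertex 0.649 -3.352 -1.765
vertex -0.134 -3.184 -2.541
vertex 0.655 -2.415 -2.368
endloop
endfacet
facet normal 0.976 -0.123 -0.181
outer loop
vertex 0.649 -3.352 -1.765
vertex 0.655 -2.415 -2.368
vertex 0.863 -2.374 -1.274
endloop
endfacet
facet normal 0.514 0.119 0.849
outer loop
vertex 0.203 -3.118 -0.77
vertex 0.863 -2.374 -1.274
vertex -0.066 -2.036 -0.759
endloop
endfacet
facet normal -0.303 -0.677 0.671
outer loop
vertex -0.413 -3.618 -1.553
vertex 0.203 -3.118 -0.77
vertex -0.855 -2.805 -0.932
endloop
endfacet
facet normal -0.518 -0.720 -0.462
outer loop
vertex -0.134 -3.184 -2.541
vertex -0.413 -3.618 -1.553
vertex -1.063 -2.846 -2.026
endloop
endfacet
facet normal 0.166 0.051 -0.985
outer loop
vertex 0.655 -2.415 -2.368
vertex -0.134 -3.184 -2.541
vertex -0.403 -2.102 -2.53
endloop
endfacet
facet normal 0.803 0.570 -0.174
outer loop
vertex 0.863 -2.374 -1.274
vertex 0.655 -2.415 -2.368
vertex 0.213 -1.602 -1.747
endloop
endfacet
facet normal -0.227 0.884 -0.410
outer loop
vertex -2.058 0.295 0.68
vertex -2.415 0.495 1.309
vertex -1.694 0.596 1.128
endloop
endfacet
facet normal 0.815 -0.457 -0.355
outer loop
vertex -2.058 0.295 0.68
vertex -1.694 0.596 1.128
vertex -2.105 -0.715 1.871
endloop
endfacet
facet normal -0.227 0.884 -0.410
outer loop
vertex -1.694 0.596 1.128
vertex -2.415 0.495 1.309
vertex -1.873 0.821 1.712
endloop
endfacet
facet normal 0.938 -0.108 0.329
outer loop
vertex -1.694 0.596 1.128
vertex -1.873 0.821 1.712
vertex -2.105 -0.715 1.871
endloop
endfacet
facet normal -0.226 0.883 -0.410
outer loop
vertex -1.873 0.821 1.712
vertex -2.415 0.495 1.309
vertex -2.46 0.801 1.993
endloop
endfacet
facet normal 0.431 0.028 0.902
outer loop
vertex -1.873 0.821 1.712
vertex -2.46 0.801 1.993
vertex -2.105 -0.715 1.871
endloop
endfacet
facet normal -0.226 0.884 -0.410
outer loop
vertex -2.46 0.801 1.993
vertex -2.415 0.495 1.309
vertex -3.013 0.551 1.759
endloop
endfacet
facet normal -0.326 -0.152 0.933
outer loop
vertex -2.46 0.801 1.993
vertex -3.013 0.551 1.759
vertex -2.105 -0.715 1.871
endloop
endfacet
facet normal -0.226 0.884 -0.410
outer loop
vertex -3.013 0.551 1.759
vertex -2.415 0.495 1.309
vertex -3.116 0.259 1.186
endloop
endfacet
facet normal -0.762 -0.511 0.398
outer loop
vertex -3.013 0.551 1.759
vertex -3.116 0.259 1.186
vertex -2.105 -0.715 1.871
endloop
endfacet
facet normal -0.226 0.884 -0.410
outer loop
vertex -3.116 0.259 1.186
vertex -2.415 0.495 1.309
vertex -2.691 0.145 0.706
endloop
endfacet
facet normal -0.548 -0.780 -0.300
outer loop
vertex -3.116 0.259 1.186
vertex -2.691 0.145 0.706
vertex -2.105 -0.715 1.871
endloop
endfacet
facet normal -0.226 0.884 -0.409
outer loop
vertex -2.691 0.145 0.706
vertex -2.415 0.495 1.309
vertex -2.058 0.295 0.68
endloop
endfacet
facet normal 0.153 -0.757 -0.636
outer loop
vertex -2.691 0.145 0.706
vertex -2.058 0.295 0.68
vertex -2.105 -0.715 1.871
endloop
endfacet

endsolid


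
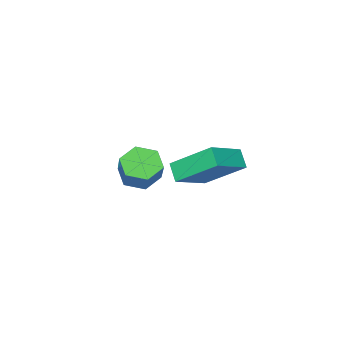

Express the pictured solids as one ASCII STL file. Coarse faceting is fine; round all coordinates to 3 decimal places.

solid 
facet normal -0.396 -0.654 -0.645
outer loop
vertex 0.504 0.828 0.37
vertex -0.065 1.347 0.193
vertex 0.609 1.345 -0.219
endloop
endfacet
facet normal 0.909 -0.381 -0.172
outer loop
vertex 0.504 0.828 0.37
vertex 0.609 1.345 -0.219
vertex 1.114 1.835 1.363
endloop
endfacet
facet normal 0.908 -0.381 -0.172
outer loop
vertex 1.114 1.835 1.363
vertex 0.609 1.345 -0.219
vertex 1.219 2.351 0.774
endloop
endfacet
facet normal 0.397 0.654 0.644
outer loop
vertex 1.114 1.835 1.363
vertex 1.219 2.351 0.774
vertex 0.545 2.353 1.187
endloop
endfacet
facet normal -0.396 -0.654 -0.645
outer loop
vertex 0.609 1.345 -0.219
vertex -0.065 1.347 0.193
vertex 0.04 1.863 -0.395
endloop
endfacet
facet normal 0.569 0.377 -0.731
outer loop
vertex 0.609 1.345 -0.219
vertex 0.04 1.863 -0.395
vertex 1.219 2.351 0.774
endloop
endfacet
facet normal 0.569 0.376 -0.731
outer loop
vertex 1.219 2.351 0.774
vertex 0.04 1.863 -0.395
vertex 0.65 2.87 0.598
endloop
endfacet
facet normal 0.397 0.654 0.644
outer loop
vertex 1.219 2.351 0.774
vertex 0.65 2.87 0.598
vertex 0.545 2.353 1.187
endloop
endfacet
facet normal -0.396 -0.654 -0.645
outer loop
vertex 0.04 1.863 -0.395
vertex -0.065 1.347 0.193
vertex -0.634 1.865 0.017
endloop
endfacet
facet normal -0.339 0.757 -0.559
outer loop
vertex 0.04 1.863 -0.395
vertex -0.634 1.865 0.017
vertex 0.65 2.87 0.598
endloop
endfacet
facet normal -0.339 0.757 -0.559
outer loop
vertex 0.65 2.87 0.598
vertex -0.634 1.865 0.017
vertex -0.024 2.872 1.01
endloop
endfacet
facet normal 0.396 0.654 0.645
outer loop
vertex 0.65 2.87 0.598
vertex -0.024 2.872 1.01
vertex 0.545 2.353 1.187
endloop
endfacet
facet normal -0.397 -0.654 -0.644
outer loop
vertex -0.634 1.865 0.017
vertex -0.065 1.347 0.193
vertex -0.739 1.349 0.606
endloop
endfacet
facet normal -0.909 0.381 0.172
outer loop
vertex -0.634 1.865 0.017
vertex -0.739 1.349 0.606
vertex -0.024 2.872 1.01
endloop
endfacet
facet normal -0.908 0.381 0.172
outer loop
vertex -0.024 2.872 1.01
vertex -0.739 1.349 0.606
vertex -0.129 2.355 1.599
endloop
endfacet
facet normal 0.396 0.654 0.645
outer loop
vertex -0.024 2.872 1.01
vertex -0.129 2.355 1.599
vertex 0.545 2.353 1.187
endloop
endfacet
facet normal -0.397 -0.654 -0.644
outer loop
vertex -0.739 1.349 0.606
vertex -0.065 1.347 0.193
vertex -0.17 0.83 0.782
endloop
endfacet
facet normal -0.569 -0.376 0.731
outer loop
vertex -0.739 1.349 0.606
vertex -0.17 0.83 0.782
vertex -0.129 2.355 1.599
endloop
endfacet
facet normal -0.569 -0.376 0.731
outer loop
vertex -0.129 2.355 1.599
vertex -0.17 0.83 0.782
vertex 0.44 1.837 1.775
endloop
endfacet
facet normal 0.396 0.654 0.645
outer loop
vertex -0.129 2.355 1.599
vertex 0.44 1.837 1.775
vertex 0.545 2.353 1.187
endloop
endfacet
facet normal -0.396 -0.654 -0.645
outer loop
vertex -0.17 0.83 0.782
vertex -0.065 1.347 0.193
vertex 0.504 0.828 0.37
endloop
endfacet
facet normal 0.339 -0.757 0.559
outer loop
vertex -0.17 0.83 0.782
vertex 0.504 0.828 0.37
vertex 0.44 1.837 1.775
endloop
endfacet
facet normal 0.339 -0.757 0.559
outer loop
vertex 0.44 1.837 1.775
vertex 0.504 0.828 0.37
vertex 1.114 1.835 1.363
endloop
endfacet
facet normal 0.396 0.654 0.645
outer loop
vertex 0.44 1.837 1.775
vertex 1.114 1.835 1.363
vertex 0.545 2.353 1.187
endloop
endfacet
facet normal -0.927 -0.150 -0.344
outer loop
vertex -4.786 1.055 0.088
vertex -4.627 1.637 -0.594
vertex -4.082 -0.544 -1.114
endloop
endfacet
facet normal -0.175 -0.640 0.749
outer loop
vertex -2.553 -0.297 -0.546
vertex -4.786 1.055 0.088
vertex -4.082 -0.544 -1.114
endloop
endfacet
facet normal -0.927 -0.150 -0.343
outer loop
vertex -4.082 -0.544 -1.114
vertex -4.627 1.637 -0.594
vertex -3.924 0.038 -1.795
endloop
endfacet
facet normal 0.332 -0.754 -0.567
outer loop
vertex -3.924 0.038 -1.795
vertex -2.553 -0.297 -0.546
vertex -4.082 -0.544 -1.114
endloop
endfacet
facet normal -0.332 0.754 0.566
outer loop
vertex -4.786 1.055 0.088
vertex -3.098 1.884 -0.026
vertex -4.627 1.637 -0.594
endloop
endfacet
facet normal -0.174 -0.639 0.749
outer loop
vertex -3.256 1.302 0.655
vertex -4.786 1.055 0.088
vertex -2.553 -0.297 -0.546
endloop
endfacet
facet normal -0.332 0.754 0.567
outer loop
vertex -3.256 1.302 0.655
vertex -3.098 1.884 -0.026
vertex -4.786 1.055 0.088
endloop
endfacet
facet normal 0.175 0.639 -0.749
outer loop
vertex -4.627 1.637 -0.594
vertex -3.098 1.884 -0.026
vertex -3.924 0.038 -1.795
endloop
endfacet
facet normal 0.332 -0.754 -0.566
outer loop
vertex -2.394 0.285 -1.228
vertex -2.553 -0.297 -0.546
vertex -3.924 0.038 -1.795
endloop
endfacet
facet normal 0.174 0.640 -0.749
outer loop
vertex -3.924 0.038 -1.795
vertex -3.098 1.884 -0.026
vertex -2.394 0.285 -1.228
endloop
endfacet
facet normal 0.927 0.149 0.344
outer loop
vertex -2.394 0.285 -1.228
vertex -3.256 1.302 0.655
vertex -2.553 -0.297 -0.546
endloop
endfacet
facet normal 0.927 0.150 0.343
outer loop
vertex -3.098 1.884 -0.026
vertex -3.256 1.302 0.655
vertex -2.394 0.285 -1.228
endloop
endfacet

endsolid


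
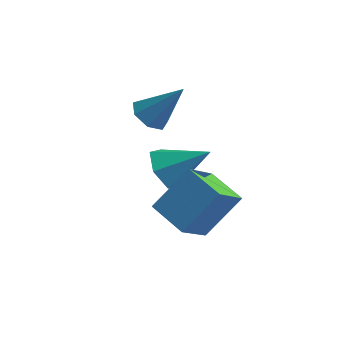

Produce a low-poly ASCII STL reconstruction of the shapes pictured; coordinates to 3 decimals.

solid 
facet normal -0.899 0.369 0.235
outer loop
vertex -1.288 -3.828 1.588
vertex -1.067 -2.612 0.524
vertex -2.05 -4.843 0.269
endloop
endfacet
facet normal -0.136 -0.745 0.652
outer loop
vertex -0.773 -5.368 -0.064
vertex -1.288 -3.828 1.588
vertex -2.05 -4.843 0.269
endloop
endfacet
facet normal -0.899 0.369 0.234
outer loop
vertex -2.05 -4.843 0.269
vertex -1.067 -2.612 0.524
vertex -1.828 -3.628 -0.794
endloop
endfacet
facet normal -0.416 -0.555 -0.721
outer loop
vertex -1.828 -3.628 -0.794
vertex -0.773 -5.368 -0.064
vertex -2.05 -4.843 0.269
endloop
endfacet
facet normal 0.416 0.555 0.720
outer loop
vertex -1.288 -3.828 1.588
vertex 0.21 -3.137 0.191
vertex -1.067 -2.612 0.524
endloop
endfacet
facet normal -0.135 -0.745 0.653
outer loop
vertex -0.012 -4.352 1.254
vertex -1.288 -3.828 1.588
vertex -0.773 -5.368 -0.064
endloop
endfacet
facet normal 0.416 0.554 0.721
outer loop
vertex -0.012 -4.352 1.254
vertex 0.21 -3.137 0.191
vertex -1.288 -3.828 1.588
endloop
endfacet
facet normal 0.136 0.745 -0.653
outer loop
vertex -1.067 -2.612 0.524
vertex 0.21 -3.137 0.191
vertex -1.828 -3.628 -0.794
endloop
endfacet
facet normal -0.416 -0.555 -0.720
outer loop
vertex -0.552 -4.152 -1.128
vertex -0.773 -5.368 -0.064
vertex -1.828 -3.628 -0.794
endloop
endfacet
facet normal 0.136 0.746 -0.652
outer loop
vertex -1.828 -3.628 -0.794
vertex 0.21 -3.137 0.191
vertex -0.552 -4.152 -1.128
endloop
endfacet
facet normal 0.899 -0.369 -0.235
outer loop
vertex -0.552 -4.152 -1.128
vertex -0.012 -4.352 1.254
vertex -0.773 -5.368 -0.064
endloop
endfacet
facet normal 0.899 -0.370 -0.235
outer loop
vertex 0.21 -3.137 0.191
vertex -0.012 -4.352 1.254
vertex -0.552 -4.152 -1.128
endloop
endfacet
facet normal -0.591 -0.193 -0.783
outer loop
vertex -3.681 -0.434 0.611
vertex -4.146 -0.802 1.053
vertex -4.148 -0.083 0.877
endloop
endfacet
facet normal 0.533 0.831 -0.160
outer loop
vertex -3.681 -0.434 0.611
vertex -4.148 -0.083 0.877
vertex -3.094 -0.458 2.447
endloop
endfacet
facet normal -0.591 -0.193 -0.783
outer loop
vertex -4.148 -0.083 0.877
vertex -4.146 -0.802 1.053
vertex -4.614 -0.274 1.276
endloop
endfacet
facet normal -0.123 0.943 0.308
outer loop
vertex -4.148 -0.083 0.877
vertex -4.614 -0.274 1.276
vertex -3.094 -0.458 2.447
endloop
endfacet
facet normal -0.591 -0.193 -0.784
outer loop
vertex -4.614 -0.274 1.276
vertex -4.146 -0.802 1.053
vertex -4.727 -0.863 1.506
endloop
endfacet
facet normal -0.530 0.395 0.750
outer loop
vertex -4.614 -0.274 1.276
vertex -4.727 -0.863 1.506
vertex -3.094 -0.458 2.447
endloop
endfacet
facet normal -0.591 -0.194 -0.783
outer loop
vertex -4.727 -0.863 1.506
vertex -4.146 -0.802 1.053
vertex -4.403 -1.406 1.396
endloop
endfacet
facet normal -0.382 -0.397 0.834
outer loop
vertex -4.727 -0.863 1.506
vertex -4.403 -1.406 1.396
vertex -3.094 -0.458 2.447
endloop
endfacet
facet normal -0.591 -0.193 -0.783
outer loop
vertex -4.403 -1.406 1.396
vertex -4.146 -0.802 1.053
vertex -3.885 -1.494 1.027
endloop
endfacet
facet normal 0.211 -0.842 0.497
outer loop
vertex -4.403 -1.406 1.396
vertex -3.885 -1.494 1.027
vertex -3.094 -0.458 2.447
endloop
endfacet
facet normal -0.591 -0.193 -0.783
outer loop
vertex -3.885 -1.494 1.027
vertex -4.146 -0.802 1.053
vertex -3.563 -1.061 0.677
endloop
endfacet
facet normal 0.800 -0.601 -0.007
outer loop
vertex -3.885 -1.494 1.027
vertex -3.563 -1.061 0.677
vertex -3.094 -0.458 2.447
endloop
endfacet
facet normal -0.591 -0.194 -0.783
outer loop
vertex -3.563 -1.061 0.677
vertex -4.146 -0.802 1.053
vertex -3.681 -0.434 0.611
endloop
endfacet
facet normal 0.943 0.146 -0.300
outer loop
vertex -3.563 -1.061 0.677
vertex -3.681 -0.434 0.611
vertex -3.094 -0.458 2.447
endloop
endfacet
facet normal -0.783 -0.293 -0.549
outer loop
vertex -2.705 -2.392 -1.002
vertex -3.177 -1.701 -0.698
vertex -2.69 -1.617 -1.438
endloop
endfacet
facet normal 0.882 -0.244 -0.404
outer loop
vertex -2.705 -2.392 -1.002
vertex -2.69 -1.617 -1.438
vertex -1.783 -1.179 0.278
endloop
endfacet
facet normal -0.783 -0.294 -0.548
outer loop
vertex -2.69 -1.617 -1.438
vertex -3.177 -1.701 -0.698
vertex -3.162 -0.926 -1.135
endloop
endfacet
facet normal 0.610 0.628 -0.483
outer loop
vertex -2.69 -1.617 -1.438
vertex -3.162 -0.926 -1.135
vertex -1.783 -1.179 0.278
endloop
endfacet
facet normal -0.783 -0.294 -0.548
outer loop
vertex -3.162 -0.926 -1.135
vertex -3.177 -1.701 -0.698
vertex -3.648 -1.01 -0.395
endloop
endfacet
facet normal 0.040 0.990 0.138
outer loop
vertex -3.162 -0.926 -1.135
vertex -3.648 -1.01 -0.395
vertex -1.783 -1.179 0.278
endloop
endfacet
facet normal -0.783 -0.293 -0.549
outer loop
vertex -3.648 -1.01 -0.395
vertex -3.177 -1.701 -0.698
vertex -3.664 -1.785 0.042
endloop
endfacet
facet normal -0.259 0.478 0.839
outer loop
vertex -3.648 -1.01 -0.395
vertex -3.664 -1.785 0.042
vertex -1.783 -1.179 0.278
endloop
endfacet
facet normal -0.783 -0.294 -0.549
outer loop
vertex -3.664 -1.785 0.042
vertex -3.177 -1.701 -0.698
vertex -3.192 -2.477 -0.261
endloop
endfacet
facet normal 0.012 -0.394 0.919
outer loop
vertex -3.664 -1.785 0.042
vertex -3.192 -2.477 -0.261
vertex -1.783 -1.179 0.278
endloop
endfacet
facet normal -0.783 -0.294 -0.548
outer loop
vertex -3.192 -2.477 -0.261
vertex -3.177 -1.701 -0.698
vertex -2.705 -2.392 -1.002
endloop
endfacet
facet normal 0.583 -0.756 0.297
outer loop
vertex -3.192 -2.477 -0.261
vertex -2.705 -2.392 -1.002
vertex -1.783 -1.179 0.278
endloop
endfacet

endsolid


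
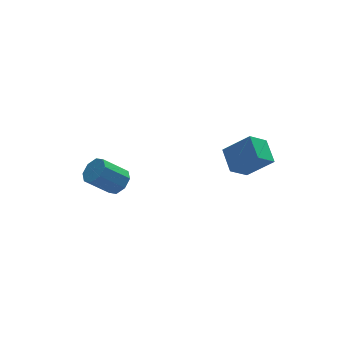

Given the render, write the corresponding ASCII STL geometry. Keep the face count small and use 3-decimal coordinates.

solid 
facet normal 0.728 -0.028 -0.685
outer loop
vertex -2.099 4.096 -0.192
vertex -2.735 3.922 -0.861
vertex -2.356 4.698 -0.49
endloop
endfacet
facet normal 0.585 0.546 0.599
outer loop
vertex -2.099 4.096 -0.192
vertex -2.356 4.698 -0.49
vertex -3.548 4.152 1.171
endloop
endfacet
facet normal 0.584 0.547 0.599
outer loop
vertex -3.548 4.152 1.171
vertex -2.356 4.698 -0.49
vertex -3.806 4.754 0.873
endloop
endfacet
facet normal -0.728 0.027 0.685
outer loop
vertex -3.548 4.152 1.171
vertex -3.806 4.754 0.873
vertex -4.185 3.978 0.501
endloop
endfacet
facet normal 0.728 -0.028 -0.685
outer loop
vertex -2.356 4.698 -0.49
vertex -2.735 3.922 -0.861
vertex -2.836 4.845 -1.006
endloop
endfacet
facet normal 0.160 0.979 0.130
outer loop
vertex -2.356 4.698 -0.49
vertex -2.836 4.845 -1.006
vertex -3.806 4.754 0.873
endloop
endfacet
facet normal 0.160 0.978 0.130
outer loop
vertex -3.806 4.754 0.873
vertex -2.836 4.845 -1.006
vertex -4.285 4.901 0.357
endloop
endfacet
facet normal -0.729 0.028 0.684
outer loop
vertex -3.806 4.754 0.873
vertex -4.285 4.901 0.357
vertex -4.185 3.978 0.501
endloop
endfacet
facet normal 0.728 -0.028 -0.685
outer loop
vertex -2.836 4.845 -1.006
vertex -2.735 3.922 -0.861
vertex -3.256 4.452 -1.437
endloop
endfacet
facet normal -0.358 0.837 -0.415
outer loop
vertex -2.836 4.845 -1.006
vertex -3.256 4.452 -1.437
vertex -4.285 4.901 0.357
endloop
endfacet
facet normal -0.357 0.837 -0.414
outer loop
vertex -4.285 4.901 0.357
vertex -3.256 4.452 -1.437
vertex -4.706 4.508 -0.075
endloop
endfacet
facet normal -0.728 0.028 0.685
outer loop
vertex -4.285 4.901 0.357
vertex -4.706 4.508 -0.075
vertex -4.185 3.978 0.501
endloop
endfacet
facet normal 0.728 -0.029 -0.685
outer loop
vertex -3.256 4.452 -1.437
vertex -2.735 3.922 -0.861
vertex -3.372 3.748 -1.531
endloop
endfacet
facet normal -0.666 0.205 -0.717
outer loop
vertex -3.256 4.452 -1.437
vertex -3.372 3.748 -1.531
vertex -4.706 4.508 -0.075
endloop
endfacet
facet normal -0.667 0.204 -0.717
outer loop
vertex -4.706 4.508 -0.075
vertex -3.372 3.748 -1.531
vertex -4.821 3.804 -0.168
endloop
endfacet
facet normal -0.728 0.028 0.685
outer loop
vertex -4.706 4.508 -0.075
vertex -4.821 3.804 -0.168
vertex -4.185 3.978 0.501
endloop
endfacet
facet normal 0.728 -0.027 -0.685
outer loop
vertex -3.372 3.748 -1.531
vertex -2.735 3.922 -0.861
vertex -3.114 3.146 -1.233
endloop
endfacet
facet normal -0.585 -0.547 -0.599
outer loop
vertex -3.372 3.748 -1.531
vertex -3.114 3.146 -1.233
vertex -4.821 3.804 -0.168
endloop
endfacet
facet normal -0.585 -0.546 -0.600
outer loop
vertex -4.821 3.804 -0.168
vertex -3.114 3.146 -1.233
vertex -4.564 3.202 0.13
endloop
endfacet
facet normal -0.728 0.028 0.685
outer loop
vertex -4.821 3.804 -0.168
vertex -4.564 3.202 0.13
vertex -4.185 3.978 0.501
endloop
endfacet
facet normal 0.729 -0.028 -0.684
outer loop
vertex -3.114 3.146 -1.233
vertex -2.735 3.922 -0.861
vertex -2.635 2.999 -0.717
endloop
endfacet
facet normal -0.160 -0.978 -0.130
outer loop
vertex -3.114 3.146 -1.233
vertex -2.635 2.999 -0.717
vertex -4.564 3.202 0.13
endloop
endfacet
facet normal -0.160 -0.979 -0.130
outer loop
vertex -4.564 3.202 0.13
vertex -2.635 2.999 -0.717
vertex -4.084 3.055 0.646
endloop
endfacet
facet normal -0.728 0.028 0.685
outer loop
vertex -4.564 3.202 0.13
vertex -4.084 3.055 0.646
vertex -4.185 3.978 0.501
endloop
endfacet
facet normal 0.728 -0.028 -0.685
outer loop
vertex -2.635 2.999 -0.717
vertex -2.735 3.922 -0.861
vertex -2.214 3.392 -0.285
endloop
endfacet
facet normal 0.357 -0.837 0.414
outer loop
vertex -2.635 2.999 -0.717
vertex -2.214 3.392 -0.285
vertex -4.084 3.055 0.646
endloop
endfacet
facet normal 0.357 -0.837 0.415
outer loop
vertex -4.084 3.055 0.646
vertex -2.214 3.392 -0.285
vertex -3.664 3.448 1.077
endloop
endfacet
facet normal -0.728 0.028 0.685
outer loop
vertex -4.084 3.055 0.646
vertex -3.664 3.448 1.077
vertex -4.185 3.978 0.501
endloop
endfacet
facet normal 0.728 -0.028 -0.685
outer loop
vertex -2.214 3.392 -0.285
vertex -2.735 3.922 -0.861
vertex -2.099 4.096 -0.192
endloop
endfacet
facet normal 0.666 -0.204 0.718
outer loop
vertex -2.214 3.392 -0.285
vertex -2.099 4.096 -0.192
vertex -3.664 3.448 1.077
endloop
endfacet
facet normal 0.666 -0.205 0.717
outer loop
vertex -3.664 3.448 1.077
vertex -2.099 4.096 -0.192
vertex -3.548 4.152 1.171
endloop
endfacet
facet normal -0.728 0.029 0.685
outer loop
vertex -3.664 3.448 1.077
vertex -3.548 4.152 1.171
vertex -4.185 3.978 0.501
endloop
endfacet
facet normal -0.749 -0.260 0.609
outer loop
vertex 3.399 -2.281 4.475
vertex 3.459 -0.811 5.177
vertex 2.063 -1.585 3.129
endloop
endfacet
facet normal -0.036 -0.902 -0.430
outer loop
vertex 3.201 -1.189 2.203
vertex 3.399 -2.281 4.475
vertex 2.063 -1.585 3.129
endloop
endfacet
facet normal -0.749 -0.261 0.609
outer loop
vertex 2.063 -1.585 3.129
vertex 3.459 -0.811 5.177
vertex 2.122 -0.115 3.831
endloop
endfacet
facet normal -0.662 0.345 -0.666
outer loop
vertex 2.122 -0.115 3.831
vertex 3.201 -1.189 2.203
vertex 2.063 -1.585 3.129
endloop
endfacet
facet normal 0.662 -0.345 0.666
outer loop
vertex 3.399 -2.281 4.475
vertex 4.597 -0.415 4.251
vertex 3.459 -0.811 5.177
endloop
endfacet
facet normal -0.036 -0.902 -0.430
outer loop
vertex 4.538 -1.885 3.549
vertex 3.399 -2.281 4.475
vertex 3.201 -1.189 2.203
endloop
endfacet
facet normal 0.661 -0.345 0.666
outer loop
vertex 4.538 -1.885 3.549
vertex 4.597 -0.415 4.251
vertex 3.399 -2.281 4.475
endloop
endfacet
facet normal 0.036 0.902 0.430
outer loop
vertex 3.459 -0.811 5.177
vertex 4.597 -0.415 4.251
vertex 2.122 -0.115 3.831
endloop
endfacet
facet normal -0.661 0.345 -0.666
outer loop
vertex 3.261 0.281 2.905
vertex 3.201 -1.189 2.203
vertex 2.122 -0.115 3.831
endloop
endfacet
facet normal 0.036 0.902 0.430
outer loop
vertex 2.122 -0.115 3.831
vertex 4.597 -0.415 4.251
vertex 3.261 0.281 2.905
endloop
endfacet
facet normal 0.749 0.260 -0.609
outer loop
vertex 3.261 0.281 2.905
vertex 4.538 -1.885 3.549
vertex 3.201 -1.189 2.203
endloop
endfacet
facet normal 0.749 0.261 -0.609
outer loop
vertex 4.597 -0.415 4.251
vertex 4.538 -1.885 3.549
vertex 3.261 0.281 2.905
endloop
endfacet

endsolid


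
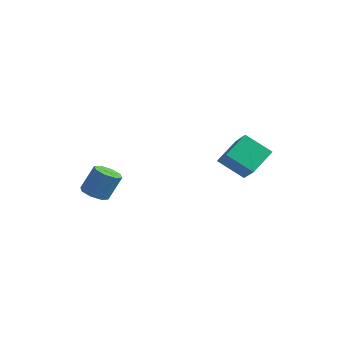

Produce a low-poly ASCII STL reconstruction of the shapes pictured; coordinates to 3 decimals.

solid 
facet normal -0.666 0.389 -0.637
outer loop
vertex 2.962 1.813 -0.285
vertex 4.096 2.305 -1.17
vertex 2.932 0.519 -1.043
endloop
endfacet
facet normal -0.746 -0.323 0.582
outer loop
vertex 3.864 -0.025 -0.15
vertex 2.962 1.813 -0.285
vertex 2.932 0.519 -1.043
endloop
endfacet
facet normal -0.665 0.388 -0.637
outer loop
vertex 2.932 0.519 -1.043
vertex 4.096 2.305 -1.17
vertex 4.066 1.011 -1.927
endloop
endfacet
facet normal -0.020 -0.863 -0.505
outer loop
vertex 4.066 1.011 -1.927
vertex 3.864 -0.025 -0.15
vertex 2.932 0.519 -1.043
endloop
endfacet
facet normal 0.020 0.863 0.505
outer loop
vertex 2.962 1.813 -0.285
vertex 5.028 1.761 -0.277
vertex 4.096 2.305 -1.17
endloop
endfacet
facet normal -0.746 -0.323 0.582
outer loop
vertex 3.894 1.269 0.607
vertex 2.962 1.813 -0.285
vertex 3.864 -0.025 -0.15
endloop
endfacet
facet normal 0.020 0.863 0.505
outer loop
vertex 3.894 1.269 0.607
vertex 5.028 1.761 -0.277
vertex 2.962 1.813 -0.285
endloop
endfacet
facet normal 0.746 0.323 -0.582
outer loop
vertex 4.096 2.305 -1.17
vertex 5.028 1.761 -0.277
vertex 4.066 1.011 -1.927
endloop
endfacet
facet normal -0.020 -0.863 -0.505
outer loop
vertex 4.998 0.467 -1.035
vertex 3.864 -0.025 -0.15
vertex 4.066 1.011 -1.927
endloop
endfacet
facet normal 0.746 0.324 -0.582
outer loop
vertex 4.066 1.011 -1.927
vertex 5.028 1.761 -0.277
vertex 4.998 0.467 -1.035
endloop
endfacet
facet normal 0.666 -0.388 0.637
outer loop
vertex 4.998 0.467 -1.035
vertex 3.894 1.269 0.607
vertex 3.864 -0.025 -0.15
endloop
endfacet
facet normal 0.665 -0.389 0.637
outer loop
vertex 5.028 1.761 -0.277
vertex 3.894 1.269 0.607
vertex 4.998 0.467 -1.035
endloop
endfacet
facet normal -0.240 -0.392 -0.888
outer loop
vertex -1.131 -2.153 -3.781
vertex -1.732 -2.41 -3.505
vertex -1.545 -1.804 -3.823
endloop
endfacet
facet normal 0.601 0.658 -0.453
outer loop
vertex -1.131 -2.153 -3.781
vertex -1.545 -1.804 -3.823
vertex -0.787 -1.593 -2.512
endloop
endfacet
facet normal 0.602 0.657 -0.454
outer loop
vertex -0.787 -1.593 -2.512
vertex -1.545 -1.804 -3.823
vertex -1.201 -1.243 -2.554
endloop
endfacet
facet normal 0.241 0.392 0.888
outer loop
vertex -0.787 -1.593 -2.512
vertex -1.201 -1.243 -2.554
vertex -1.388 -1.85 -2.235
endloop
endfacet
facet normal -0.240 -0.392 -0.888
outer loop
vertex -1.545 -1.804 -3.823
vertex -1.732 -2.41 -3.505
vertex -2.069 -1.81 -3.679
endloop
endfacet
facet normal -0.114 0.920 -0.376
outer loop
vertex -1.545 -1.804 -3.823
vertex -2.069 -1.81 -3.679
vertex -1.201 -1.243 -2.554
endloop
endfacet
facet normal -0.114 0.920 -0.375
outer loop
vertex -1.201 -1.243 -2.554
vertex -2.069 -1.81 -3.679
vertex -1.725 -1.249 -2.409
endloop
endfacet
facet normal 0.241 0.392 0.888
outer loop
vertex -1.201 -1.243 -2.554
vertex -1.725 -1.249 -2.409
vertex -1.388 -1.85 -2.235
endloop
endfacet
facet normal -0.242 -0.393 -0.887
outer loop
vertex -2.069 -1.81 -3.679
vertex -1.732 -2.41 -3.505
vertex -2.395 -2.167 -3.432
endloop
endfacet
facet normal -0.762 0.643 -0.077
outer loop
vertex -2.069 -1.81 -3.679
vertex -2.395 -2.167 -3.432
vertex -1.725 -1.249 -2.409
endloop
endfacet
facet normal -0.763 0.642 -0.077
outer loop
vertex -1.725 -1.249 -2.409
vertex -2.395 -2.167 -3.432
vertex -2.051 -1.607 -2.163
endloop
endfacet
facet normal 0.240 0.392 0.888
outer loop
vertex -1.725 -1.249 -2.409
vertex -2.051 -1.607 -2.163
vertex -1.388 -1.85 -2.235
endloop
endfacet
facet normal -0.241 -0.392 -0.888
outer loop
vertex -2.395 -2.167 -3.432
vertex -1.732 -2.41 -3.505
vertex -2.333 -2.667 -3.228
endloop
endfacet
facet normal -0.964 -0.011 0.266
outer loop
vertex -2.395 -2.167 -3.432
vertex -2.333 -2.667 -3.228
vertex -2.051 -1.607 -2.163
endloop
endfacet
facet normal -0.964 -0.011 0.266
outer loop
vertex -2.051 -1.607 -2.163
vertex -2.333 -2.667 -3.228
vertex -1.989 -2.107 -1.959
endloop
endfacet
facet normal 0.240 0.392 0.888
outer loop
vertex -2.051 -1.607 -2.163
vertex -1.989 -2.107 -1.959
vertex -1.388 -1.85 -2.235
endloop
endfacet
facet normal -0.241 -0.392 -0.888
outer loop
vertex -2.333 -2.667 -3.228
vertex -1.732 -2.41 -3.505
vertex -1.919 -3.017 -3.186
endloop
endfacet
facet normal -0.602 -0.657 0.453
outer loop
vertex -2.333 -2.667 -3.228
vertex -1.919 -3.017 -3.186
vertex -1.989 -2.107 -1.959
endloop
endfacet
facet normal -0.601 -0.658 0.454
outer loop
vertex -1.989 -2.107 -1.959
vertex -1.919 -3.017 -3.186
vertex -1.575 -2.456 -1.917
endloop
endfacet
facet normal 0.240 0.392 0.888
outer loop
vertex -1.989 -2.107 -1.959
vertex -1.575 -2.456 -1.917
vertex -1.388 -1.85 -2.235
endloop
endfacet
facet normal -0.241 -0.392 -0.888
outer loop
vertex -1.919 -3.017 -3.186
vertex -1.732 -2.41 -3.505
vertex -1.395 -3.011 -3.331
endloop
endfacet
facet normal 0.114 -0.920 0.376
outer loop
vertex -1.919 -3.017 -3.186
vertex -1.395 -3.011 -3.331
vertex -1.575 -2.456 -1.917
endloop
endfacet
facet normal 0.114 -0.920 0.376
outer loop
vertex -1.575 -2.456 -1.917
vertex -1.395 -3.011 -3.331
vertex -1.051 -2.45 -2.061
endloop
endfacet
facet normal 0.240 0.392 0.888
outer loop
vertex -1.575 -2.456 -1.917
vertex -1.051 -2.45 -2.061
vertex -1.388 -1.85 -2.235
endloop
endfacet
facet normal -0.240 -0.392 -0.888
outer loop
vertex -1.395 -3.011 -3.331
vertex -1.732 -2.41 -3.505
vertex -1.069 -2.653 -3.577
endloop
endfacet
facet normal 0.763 -0.642 0.077
outer loop
vertex -1.395 -3.011 -3.331
vertex -1.069 -2.653 -3.577
vertex -1.051 -2.45 -2.061
endloop
endfacet
facet normal 0.762 -0.643 0.077
outer loop
vertex -1.051 -2.45 -2.061
vertex -1.069 -2.653 -3.577
vertex -0.725 -2.093 -2.308
endloop
endfacet
facet normal 0.242 0.393 0.887
outer loop
vertex -1.051 -2.45 -2.061
vertex -0.725 -2.093 -2.308
vertex -1.388 -1.85 -2.235
endloop
endfacet
facet normal -0.240 -0.392 -0.888
outer loop
vertex -1.069 -2.653 -3.577
vertex -1.732 -2.41 -3.505
vertex -1.131 -2.153 -3.781
endloop
endfacet
facet normal 0.964 0.011 -0.266
outer loop
vertex -1.069 -2.653 -3.577
vertex -1.131 -2.153 -3.781
vertex -0.725 -2.093 -2.308
endloop
endfacet
facet normal 0.964 0.011 -0.266
outer loop
vertex -0.725 -2.093 -2.308
vertex -1.131 -2.153 -3.781
vertex -0.787 -1.593 -2.512
endloop
endfacet
facet normal 0.241 0.392 0.888
outer loop
vertex -0.725 -2.093 -2.308
vertex -0.787 -1.593 -2.512
vertex -1.388 -1.85 -2.235
endloop
endfacet

endsolid
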